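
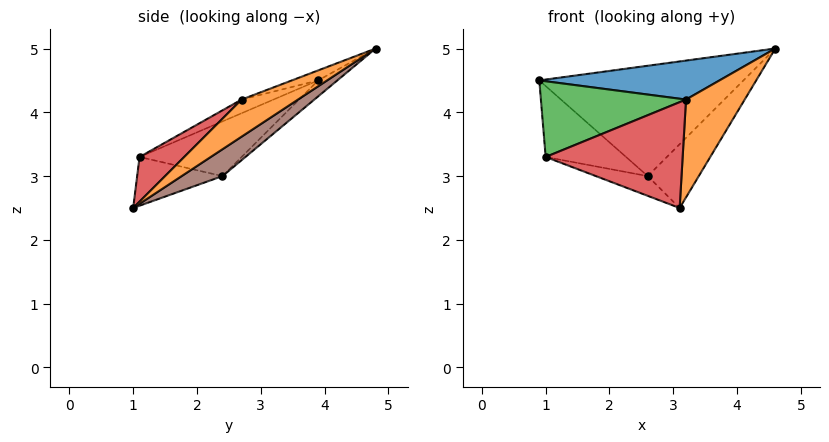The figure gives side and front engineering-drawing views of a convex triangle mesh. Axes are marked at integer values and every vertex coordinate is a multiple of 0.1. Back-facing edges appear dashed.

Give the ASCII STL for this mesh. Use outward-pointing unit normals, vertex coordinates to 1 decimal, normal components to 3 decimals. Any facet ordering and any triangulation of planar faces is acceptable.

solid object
 facet normal -0.048 -0.328 0.944
  outer loop
   vertex 3.2 2.7 4.2
   vertex 4.6 4.8 5.0
   vertex 0.9 3.9 4.5
  endloop
 endfacet
 facet normal 0.573 -0.596 0.562
  outer loop
   vertex 3.2 2.7 4.2
   vertex 3.1 1.0 2.5
   vertex 4.6 4.8 5.0
  endloop
 endfacet
 facet normal -0.087 -0.395 0.915
  outer loop
   vertex 1.0 1.1 3.3
   vertex 3.2 2.7 4.2
   vertex 0.9 3.9 4.5
  endloop
 endfacet
 facet normal 0.227 -0.695 0.682
  outer loop
   vertex 1.0 1.1 3.3
   vertex 3.1 1.0 2.5
   vertex 3.2 2.7 4.2
  endloop
 endfacet
 facet normal -0.063 0.669 -0.740
  outer loop
   vertex 2.6 2.4 3.0
   vertex 0.9 3.9 4.5
   vertex 4.6 4.8 5.0
  endloop
 endfacet
 facet normal 0.337 0.421 -0.842
  outer loop
   vertex 2.6 2.4 3.0
   vertex 4.6 4.8 5.0
   vertex 3.1 1.0 2.5
  endloop
 endfacet
 facet normal -0.434 0.342 -0.834
  outer loop
   vertex 2.6 2.4 3.0
   vertex 1.0 1.1 3.3
   vertex 0.9 3.9 4.5
  endloop
 endfacet
 facet normal -0.340 0.206 -0.918
  outer loop
   vertex 2.6 2.4 3.0
   vertex 3.1 1.0 2.5
   vertex 1.0 1.1 3.3
  endloop
 endfacet
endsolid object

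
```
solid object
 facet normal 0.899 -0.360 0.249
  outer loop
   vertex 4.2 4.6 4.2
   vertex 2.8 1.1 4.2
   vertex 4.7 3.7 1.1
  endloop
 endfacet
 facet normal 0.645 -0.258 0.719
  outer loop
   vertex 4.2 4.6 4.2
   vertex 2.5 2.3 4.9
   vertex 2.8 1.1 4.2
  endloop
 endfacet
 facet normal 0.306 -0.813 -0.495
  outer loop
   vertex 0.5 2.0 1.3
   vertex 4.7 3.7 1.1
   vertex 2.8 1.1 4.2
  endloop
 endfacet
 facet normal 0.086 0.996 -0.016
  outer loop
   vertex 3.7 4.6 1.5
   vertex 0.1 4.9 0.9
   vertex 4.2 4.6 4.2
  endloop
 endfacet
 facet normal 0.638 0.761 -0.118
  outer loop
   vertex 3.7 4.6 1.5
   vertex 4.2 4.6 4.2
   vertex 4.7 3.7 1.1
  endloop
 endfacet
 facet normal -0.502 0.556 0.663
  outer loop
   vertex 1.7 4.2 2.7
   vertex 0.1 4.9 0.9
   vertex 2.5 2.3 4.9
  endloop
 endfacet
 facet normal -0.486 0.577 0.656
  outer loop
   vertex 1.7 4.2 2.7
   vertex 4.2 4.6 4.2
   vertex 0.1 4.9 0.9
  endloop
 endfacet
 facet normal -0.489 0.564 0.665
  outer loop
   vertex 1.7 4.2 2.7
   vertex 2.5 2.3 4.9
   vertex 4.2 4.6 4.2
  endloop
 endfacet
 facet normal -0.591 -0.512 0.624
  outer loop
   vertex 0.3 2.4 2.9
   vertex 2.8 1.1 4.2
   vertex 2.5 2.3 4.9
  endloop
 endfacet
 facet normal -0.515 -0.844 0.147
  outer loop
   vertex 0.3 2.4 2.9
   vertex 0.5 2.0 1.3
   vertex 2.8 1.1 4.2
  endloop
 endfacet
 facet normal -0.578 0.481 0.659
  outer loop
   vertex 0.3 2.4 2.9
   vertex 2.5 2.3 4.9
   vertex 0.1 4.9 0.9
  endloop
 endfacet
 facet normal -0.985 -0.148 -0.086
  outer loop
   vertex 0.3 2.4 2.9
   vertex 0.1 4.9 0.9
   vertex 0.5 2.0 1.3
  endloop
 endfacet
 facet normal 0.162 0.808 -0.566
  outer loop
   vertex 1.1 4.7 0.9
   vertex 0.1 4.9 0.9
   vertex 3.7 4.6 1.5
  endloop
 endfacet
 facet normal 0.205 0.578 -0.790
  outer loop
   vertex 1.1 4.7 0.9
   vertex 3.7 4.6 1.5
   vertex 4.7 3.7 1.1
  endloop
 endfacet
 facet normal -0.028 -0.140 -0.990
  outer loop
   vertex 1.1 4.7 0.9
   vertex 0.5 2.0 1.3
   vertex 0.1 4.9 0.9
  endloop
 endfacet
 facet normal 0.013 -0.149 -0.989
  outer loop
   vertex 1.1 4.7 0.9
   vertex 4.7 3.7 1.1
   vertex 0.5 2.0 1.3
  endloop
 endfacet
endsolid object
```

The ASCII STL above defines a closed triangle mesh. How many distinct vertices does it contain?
10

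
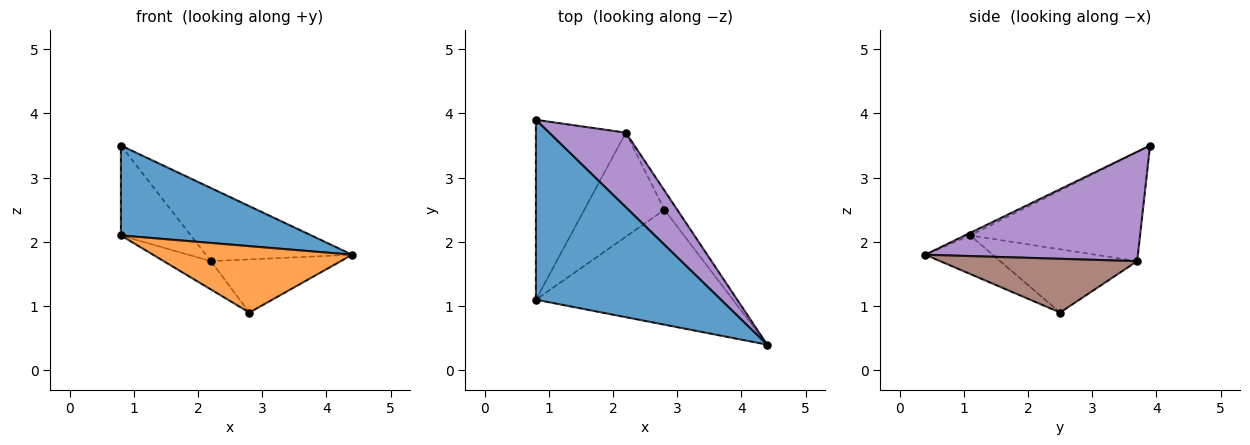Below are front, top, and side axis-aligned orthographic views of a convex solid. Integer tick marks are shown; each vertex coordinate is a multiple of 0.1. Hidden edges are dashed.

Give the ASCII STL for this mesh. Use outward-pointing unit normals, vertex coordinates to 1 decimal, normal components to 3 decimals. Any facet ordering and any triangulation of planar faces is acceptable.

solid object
 facet normal -0.012 -0.447 0.894
  outer loop
   vertex 0.8 3.9 3.5
   vertex 0.8 1.1 2.1
   vertex 4.4 0.4 1.8
  endloop
 endfacet
 facet normal -0.167 -0.493 -0.854
  outer loop
   vertex 2.8 2.5 0.9
   vertex 4.4 0.4 1.8
   vertex 0.8 1.1 2.1
  endloop
 endfacet
 facet normal -0.736 0.303 -0.606
  outer loop
   vertex 2.2 3.7 1.7
   vertex 0.8 1.1 2.1
   vertex 0.8 3.9 3.5
  endloop
 endfacet
 facet normal -0.606 0.208 -0.767
  outer loop
   vertex 2.2 3.7 1.7
   vertex 2.8 2.5 0.9
   vertex 0.8 1.1 2.1
  endloop
 endfacet
 facet normal 0.713 0.491 0.500
  outer loop
   vertex 2.2 3.7 1.7
   vertex 0.8 3.9 3.5
   vertex 4.4 0.4 1.8
  endloop
 endfacet
 facet normal 0.819 0.540 -0.196
  outer loop
   vertex 2.2 3.7 1.7
   vertex 4.4 0.4 1.8
   vertex 2.8 2.5 0.9
  endloop
 endfacet
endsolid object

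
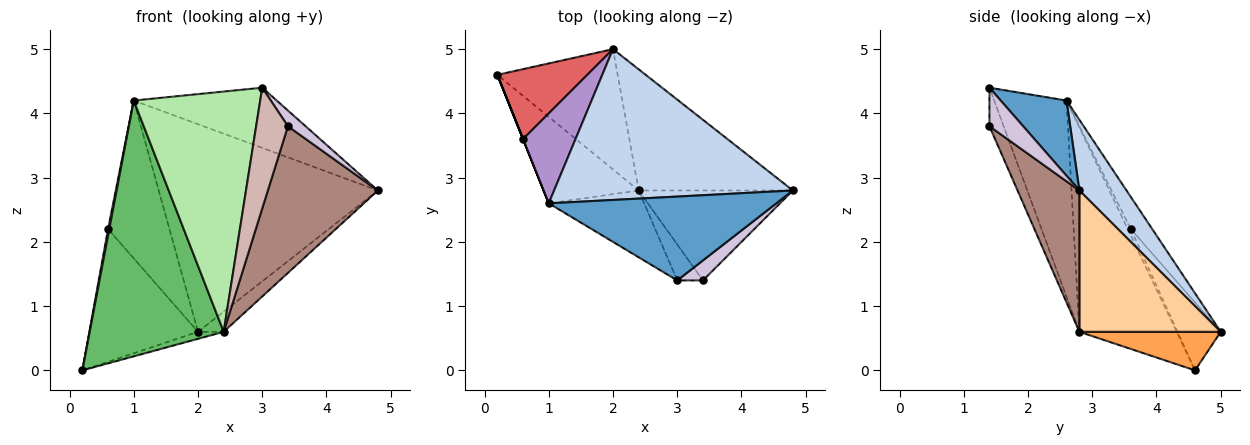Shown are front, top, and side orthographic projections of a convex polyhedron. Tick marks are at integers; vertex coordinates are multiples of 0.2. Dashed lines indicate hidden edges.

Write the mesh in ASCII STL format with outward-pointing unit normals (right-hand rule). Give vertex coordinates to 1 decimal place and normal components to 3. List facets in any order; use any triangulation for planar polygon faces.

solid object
 facet normal 0.259 0.563 0.785
  outer loop
   vertex 1.0 2.6 4.2
   vertex 3.0 1.4 4.4
   vertex 4.8 2.8 2.8
  endloop
 endfacet
 facet normal 0.171 0.797 0.579
  outer loop
   vertex 1.0 2.6 4.2
   vertex 4.8 2.8 2.8
   vertex 2.0 5.0 0.6
  endloop
 endfacet
 facet normal 0.305 0.055 -0.951
  outer loop
   vertex 2.4 2.8 0.6
   vertex 0.2 4.6 0.0
   vertex 2.0 5.0 0.6
  endloop
 endfacet
 facet normal 0.671 0.122 -0.732
  outer loop
   vertex 2.4 2.8 0.6
   vertex 2.0 5.0 0.6
   vertex 4.8 2.8 2.8
  endloop
 endfacet
 facet normal -0.567 -0.781 -0.264
  outer loop
   vertex 2.4 2.8 0.6
   vertex 1.0 2.6 4.2
   vertex 0.2 4.6 0.0
  endloop
 endfacet
 facet normal -0.483 -0.844 -0.235
  outer loop
   vertex 2.4 2.8 0.6
   vertex 3.0 1.4 4.4
   vertex 1.0 2.6 4.2
  endloop
 endfacet
 facet normal -0.332 0.835 0.440
  outer loop
   vertex 0.6 3.6 2.2
   vertex 2.0 5.0 0.6
   vertex 0.2 4.6 0.0
  endloop
 endfacet
 facet normal -0.928 -0.371 0.000
  outer loop
   vertex 0.6 3.6 2.2
   vertex 0.2 4.6 0.0
   vertex 1.0 2.6 4.2
  endloop
 endfacet
 facet normal -0.290 0.832 0.474
  outer loop
   vertex 0.6 3.6 2.2
   vertex 1.0 2.6 4.2
   vertex 2.0 5.0 0.6
  endloop
 endfacet
 facet normal 0.763 -0.400 0.509
  outer loop
   vertex 3.4 1.4 3.8
   vertex 4.8 2.8 2.8
   vertex 3.0 1.4 4.4
  endloop
 endfacet
 facet normal 0.432 -0.769 -0.471
  outer loop
   vertex 3.4 1.4 3.8
   vertex 2.4 2.8 0.6
   vertex 4.8 2.8 2.8
  endloop
 endfacet
 facet normal -0.394 -0.881 -0.262
  outer loop
   vertex 3.4 1.4 3.8
   vertex 3.0 1.4 4.4
   vertex 2.4 2.8 0.6
  endloop
 endfacet
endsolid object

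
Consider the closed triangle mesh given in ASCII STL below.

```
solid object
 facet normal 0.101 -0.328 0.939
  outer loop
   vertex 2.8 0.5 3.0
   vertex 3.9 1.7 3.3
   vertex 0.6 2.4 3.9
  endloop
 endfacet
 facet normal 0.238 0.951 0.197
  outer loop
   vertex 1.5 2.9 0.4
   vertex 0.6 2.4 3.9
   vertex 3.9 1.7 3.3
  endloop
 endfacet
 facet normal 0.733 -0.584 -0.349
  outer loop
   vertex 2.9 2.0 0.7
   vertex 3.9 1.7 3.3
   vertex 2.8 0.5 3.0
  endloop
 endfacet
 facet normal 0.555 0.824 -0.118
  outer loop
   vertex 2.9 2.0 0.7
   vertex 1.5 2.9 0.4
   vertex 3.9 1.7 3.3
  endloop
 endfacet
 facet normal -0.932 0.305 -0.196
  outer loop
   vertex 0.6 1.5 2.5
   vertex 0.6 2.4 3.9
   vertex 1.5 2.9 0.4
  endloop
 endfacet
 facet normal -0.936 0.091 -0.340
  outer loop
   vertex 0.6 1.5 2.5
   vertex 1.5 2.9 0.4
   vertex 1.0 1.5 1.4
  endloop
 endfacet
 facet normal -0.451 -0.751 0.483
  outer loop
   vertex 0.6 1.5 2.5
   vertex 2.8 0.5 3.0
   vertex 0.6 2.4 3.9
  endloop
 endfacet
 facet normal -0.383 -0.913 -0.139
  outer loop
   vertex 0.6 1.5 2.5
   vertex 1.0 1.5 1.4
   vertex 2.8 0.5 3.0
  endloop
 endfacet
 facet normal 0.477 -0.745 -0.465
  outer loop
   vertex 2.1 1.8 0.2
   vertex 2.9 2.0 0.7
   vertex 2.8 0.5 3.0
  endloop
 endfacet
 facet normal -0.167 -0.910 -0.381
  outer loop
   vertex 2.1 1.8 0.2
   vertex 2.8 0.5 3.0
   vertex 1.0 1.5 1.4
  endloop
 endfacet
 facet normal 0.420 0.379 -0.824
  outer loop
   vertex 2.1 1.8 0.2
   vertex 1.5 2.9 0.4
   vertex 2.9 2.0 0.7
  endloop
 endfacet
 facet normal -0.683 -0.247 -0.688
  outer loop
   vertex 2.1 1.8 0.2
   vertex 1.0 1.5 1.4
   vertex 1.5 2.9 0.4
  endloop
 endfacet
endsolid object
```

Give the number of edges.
18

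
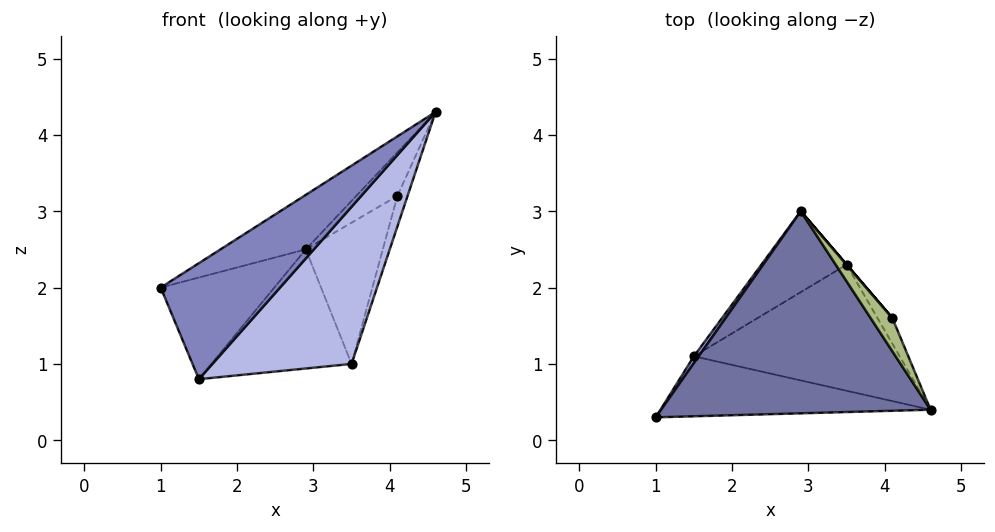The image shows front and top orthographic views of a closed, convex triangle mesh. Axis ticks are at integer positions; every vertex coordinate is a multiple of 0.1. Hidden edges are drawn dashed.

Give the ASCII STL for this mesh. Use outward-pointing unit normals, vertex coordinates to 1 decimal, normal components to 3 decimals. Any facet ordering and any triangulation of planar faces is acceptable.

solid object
 facet normal -0.529 0.221 0.819
  outer loop
   vertex 2.9 3.0 2.5
   vertex 1.0 0.3 2.0
   vertex 4.6 0.4 4.3
  endloop
 endfacet
 facet normal 0.303 -0.846 -0.438
  outer loop
   vertex 1.5 1.1 0.8
   vertex 4.6 0.4 4.3
   vertex 1.0 0.3 2.0
  endloop
 endfacet
 facet normal -0.821 0.570 0.038
  outer loop
   vertex 1.5 1.1 0.8
   vertex 1.0 0.3 2.0
   vertex 2.9 3.0 2.5
  endloop
 endfacet
 facet normal 0.469 -0.689 -0.553
  outer loop
   vertex 3.5 2.3 1.0
   vertex 4.6 0.4 4.3
   vertex 1.5 1.1 0.8
  endloop
 endfacet
 facet normal -0.403 0.757 -0.514
  outer loop
   vertex 3.5 2.3 1.0
   vertex 1.5 1.1 0.8
   vertex 2.9 3.0 2.5
  endloop
 endfacet
 facet normal 0.498 0.690 0.526
  outer loop
   vertex 4.1 1.6 3.2
   vertex 2.9 3.0 2.5
   vertex 4.6 0.4 4.3
  endloop
 endfacet
 facet normal 0.956 0.225 -0.189
  outer loop
   vertex 4.1 1.6 3.2
   vertex 4.6 0.4 4.3
   vertex 3.5 2.3 1.0
  endloop
 endfacet
 facet normal 0.759 0.651 0.000
  outer loop
   vertex 4.1 1.6 3.2
   vertex 3.5 2.3 1.0
   vertex 2.9 3.0 2.5
  endloop
 endfacet
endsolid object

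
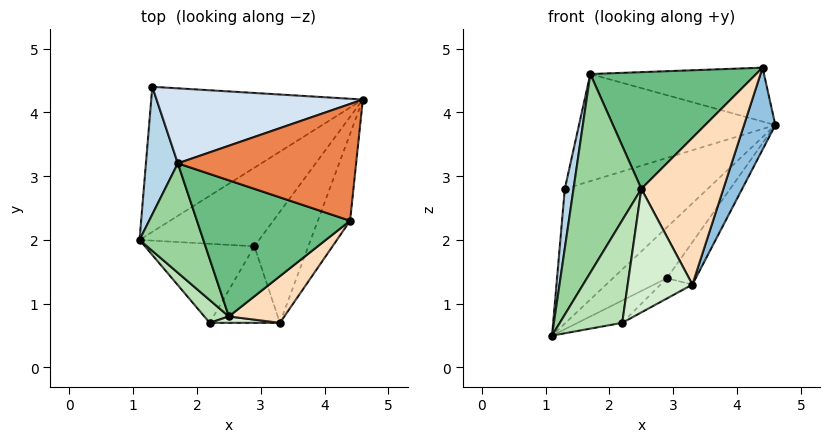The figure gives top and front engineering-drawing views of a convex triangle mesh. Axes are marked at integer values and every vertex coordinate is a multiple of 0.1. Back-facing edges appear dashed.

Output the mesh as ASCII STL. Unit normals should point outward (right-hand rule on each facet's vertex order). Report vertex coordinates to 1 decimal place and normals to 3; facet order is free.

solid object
 facet normal 0.255 0.658 -0.709
  outer loop
   vertex 1.3 4.4 2.8
   vertex 4.6 4.2 3.8
   vertex 1.1 2.0 0.5
  endloop
 endfacet
 facet normal 0.956 -0.202 -0.214
  outer loop
   vertex 3.3 0.7 1.3
   vertex 4.6 4.2 3.8
   vertex 4.4 2.3 4.7
  endloop
 endfacet
 facet normal -0.983 -0.078 0.167
  outer loop
   vertex 1.7 3.2 4.6
   vertex 1.3 4.4 2.8
   vertex 1.1 2.0 0.5
  endloop
 endfacet
 facet normal -0.123 0.813 0.569
  outer loop
   vertex 1.7 3.2 4.6
   vertex 4.6 4.2 3.8
   vertex 1.3 4.4 2.8
  endloop
 endfacet
 facet normal 0.105 0.417 0.903
  outer loop
   vertex 1.7 3.2 4.6
   vertex 4.4 2.3 4.7
   vertex 4.6 4.2 3.8
  endloop
 endfacet
 facet normal 0.410 0.496 -0.766
  outer loop
   vertex 2.9 1.9 1.4
   vertex 1.1 2.0 0.5
   vertex 4.6 4.2 3.8
  endloop
 endfacet
 facet normal 0.642 0.274 -0.717
  outer loop
   vertex 2.9 1.9 1.4
   vertex 4.6 4.2 3.8
   vertex 3.3 0.7 1.3
  endloop
 endfacet
 facet normal 0.410 -0.869 0.276
  outer loop
   vertex 2.5 0.8 2.8
   vertex 3.3 0.7 1.3
   vertex 4.4 2.3 4.7
  endloop
 endfacet
 facet normal -0.238 -0.632 0.737
  outer loop
   vertex 2.5 0.8 2.8
   vertex 4.4 2.3 4.7
   vertex 1.7 3.2 4.6
  endloop
 endfacet
 facet normal -0.839 -0.476 0.262
  outer loop
   vertex 2.5 0.8 2.8
   vertex 1.7 3.2 4.6
   vertex 1.1 2.0 0.5
  endloop
 endfacet
 facet normal -0.766 -0.627 0.139
  outer loop
   vertex 2.2 0.7 0.7
   vertex 2.5 0.8 2.8
   vertex 1.1 2.0 0.5
  endloop
 endfacet
 facet normal -0.028 -0.998 0.052
  outer loop
   vertex 2.2 0.7 0.7
   vertex 3.3 0.7 1.3
   vertex 2.5 0.8 2.8
  endloop
 endfacet
 facet normal 0.445 0.244 -0.862
  outer loop
   vertex 2.2 0.7 0.7
   vertex 1.1 2.0 0.5
   vertex 2.9 1.9 1.4
  endloop
 endfacet
 facet normal 0.466 0.227 -0.855
  outer loop
   vertex 2.2 0.7 0.7
   vertex 2.9 1.9 1.4
   vertex 3.3 0.7 1.3
  endloop
 endfacet
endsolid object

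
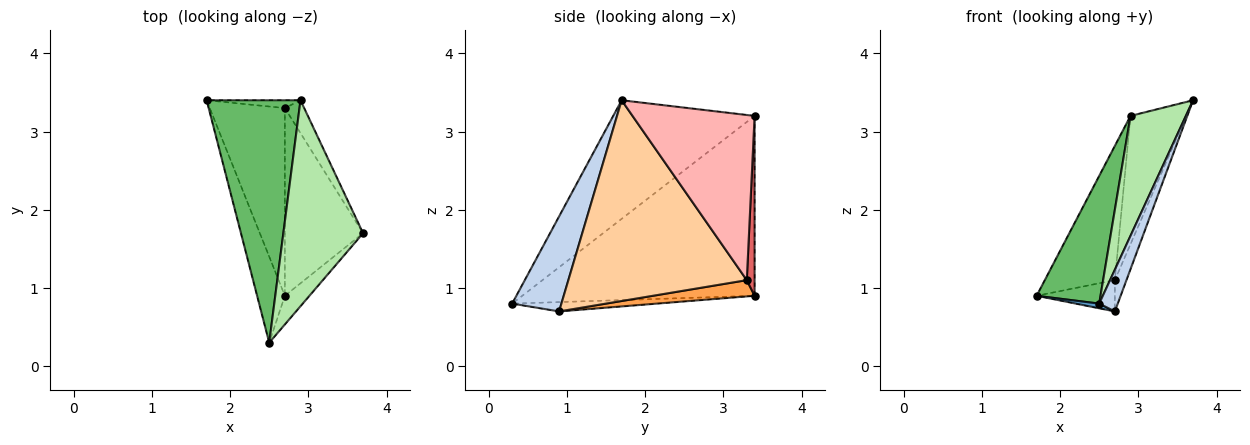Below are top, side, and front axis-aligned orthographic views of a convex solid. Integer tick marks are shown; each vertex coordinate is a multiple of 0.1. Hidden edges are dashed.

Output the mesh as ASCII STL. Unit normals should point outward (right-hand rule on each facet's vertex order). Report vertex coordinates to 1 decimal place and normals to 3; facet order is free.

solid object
 facet normal -0.318 -0.052 -0.947
  outer loop
   vertex 2.7 0.9 0.7
   vertex 2.5 0.3 0.8
   vertex 1.7 3.4 0.9
  endloop
 endfacet
 facet normal 0.910 -0.342 -0.235
  outer loop
   vertex 2.7 0.9 0.7
   vertex 3.7 1.7 3.4
   vertex 2.5 0.3 0.8
  endloop
 endfacet
 facet normal 0.209 0.161 -0.965
  outer loop
   vertex 2.7 3.3 1.1
   vertex 2.7 0.9 0.7
   vertex 1.7 3.4 0.9
  endloop
 endfacet
 facet normal 0.930 0.060 -0.362
  outer loop
   vertex 2.7 3.3 1.1
   vertex 3.7 1.7 3.4
   vertex 2.7 0.9 0.7
  endloop
 endfacet
 facet normal -0.861 -0.237 0.449
  outer loop
   vertex 2.9 3.4 3.2
   vertex 1.7 3.4 0.9
   vertex 2.5 0.3 0.8
  endloop
 endfacet
 facet normal -0.789 -0.309 0.531
  outer loop
   vertex 2.9 3.4 3.2
   vertex 2.5 0.3 0.8
   vertex 3.7 1.7 3.4
  endloop
 endfacet
 facet normal 0.111 0.992 -0.058
  outer loop
   vertex 2.9 3.4 3.2
   vertex 2.7 3.3 1.1
   vertex 1.7 3.4 0.9
  endloop
 endfacet
 facet normal 0.904 0.413 -0.106
  outer loop
   vertex 2.9 3.4 3.2
   vertex 3.7 1.7 3.4
   vertex 2.7 3.3 1.1
  endloop
 endfacet
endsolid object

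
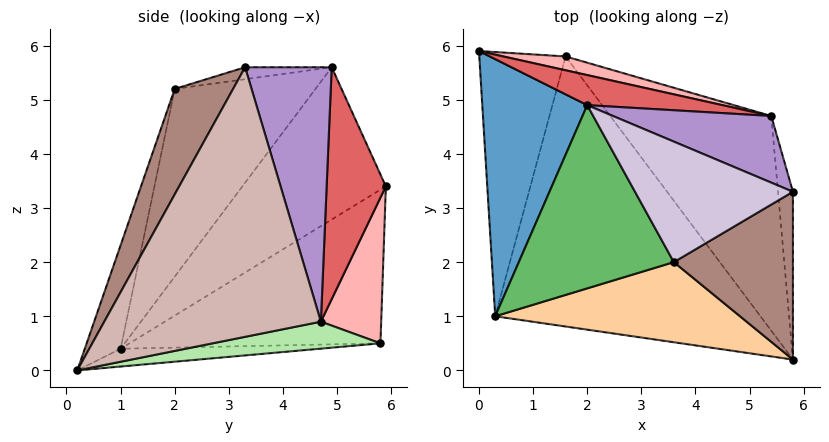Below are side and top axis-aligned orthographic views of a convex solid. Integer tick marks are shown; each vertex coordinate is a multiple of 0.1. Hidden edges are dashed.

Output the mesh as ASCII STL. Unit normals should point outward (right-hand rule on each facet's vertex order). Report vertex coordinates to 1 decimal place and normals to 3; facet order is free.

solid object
 facet normal -0.765 -0.370 0.527
  outer loop
   vertex 0.3 1.0 0.4
   vertex 2.0 4.9 5.6
   vertex 0.0 5.9 3.4
  endloop
 endfacet
 facet normal -0.847 0.239 -0.475
  outer loop
   vertex 1.6 5.8 0.5
   vertex 0.3 1.0 0.4
   vertex 0.0 5.9 3.4
  endloop
 endfacet
 facet normal -0.067 0.039 -0.997
  outer loop
   vertex 1.6 5.8 0.5
   vertex 5.8 0.2 0.0
   vertex 0.3 1.0 0.4
  endloop
 endfacet
 facet normal -0.118 -0.953 0.280
  outer loop
   vertex 3.6 2.0 5.2
   vertex 0.3 1.0 0.4
   vertex 5.8 0.2 0.0
  endloop
 endfacet
 facet normal -0.686 -0.457 0.567
  outer loop
   vertex 3.6 2.0 5.2
   vertex 2.0 4.9 5.6
   vertex 0.3 1.0 0.4
  endloop
 endfacet
 facet normal 0.162 0.207 -0.965
  outer loop
   vertex 5.4 4.7 0.9
   vertex 5.8 0.2 0.0
   vertex 1.6 5.8 0.5
  endloop
 endfacet
 facet normal 0.287 0.943 0.168
  outer loop
   vertex 5.4 4.7 0.9
   vertex 0.0 5.9 3.4
   vertex 2.0 4.9 5.6
  endloop
 endfacet
 facet normal 0.265 0.957 0.113
  outer loop
   vertex 5.4 4.7 0.9
   vertex 1.6 5.8 0.5
   vertex 0.0 5.9 3.4
  endloop
 endfacet
 facet normal 0.377 0.896 0.235
  outer loop
   vertex 5.8 3.3 5.6
   vertex 5.4 4.7 0.9
   vertex 2.0 4.9 5.6
  endloop
 endfacet
 facet normal -0.074 -0.176 0.982
  outer loop
   vertex 5.8 3.3 5.6
   vertex 2.0 4.9 5.6
   vertex 3.6 2.0 5.2
  endloop
 endfacet
 facet normal 0.394 -0.804 0.445
  outer loop
   vertex 5.8 3.3 5.6
   vertex 3.6 2.0 5.2
   vertex 5.8 0.2 0.0
  endloop
 endfacet
 facet normal 0.994 0.099 -0.055
  outer loop
   vertex 5.8 3.3 5.6
   vertex 5.8 0.2 0.0
   vertex 5.4 4.7 0.9
  endloop
 endfacet
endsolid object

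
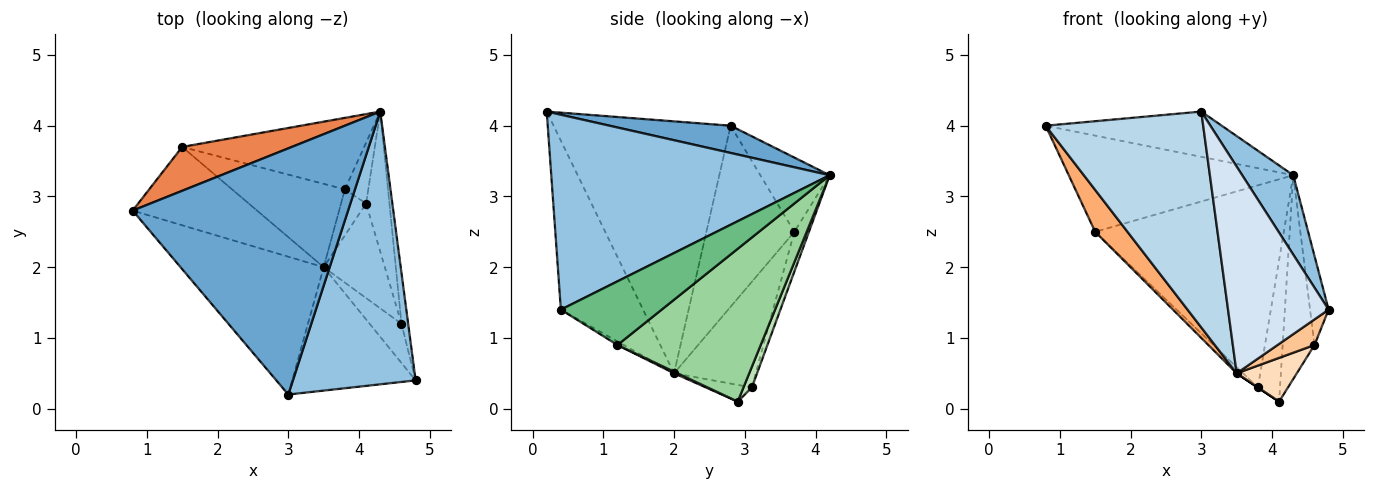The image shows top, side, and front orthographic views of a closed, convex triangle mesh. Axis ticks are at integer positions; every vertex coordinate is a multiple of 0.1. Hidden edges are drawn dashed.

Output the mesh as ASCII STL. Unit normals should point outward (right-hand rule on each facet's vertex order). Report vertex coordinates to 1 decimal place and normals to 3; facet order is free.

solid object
 facet normal 0.123 0.179 0.976
  outer loop
   vertex 3.0 0.2 4.2
   vertex 4.3 4.2 3.3
   vertex 0.8 2.8 4.0
  endloop
 endfacet
 facet normal 0.836 -0.153 0.527
  outer loop
   vertex 3.0 0.2 4.2
   vertex 4.8 0.4 1.4
   vertex 4.3 4.2 3.3
  endloop
 endfacet
 facet normal -0.688 -0.612 -0.391
  outer loop
   vertex 3.5 2.0 0.5
   vertex 3.0 0.2 4.2
   vertex 0.8 2.8 4.0
  endloop
 endfacet
 facet normal -0.575 -0.703 -0.420
  outer loop
   vertex 3.5 2.0 0.5
   vertex 4.8 0.4 1.4
   vertex 3.0 0.2 4.2
  endloop
 endfacet
 facet normal -0.271 0.876 0.399
  outer loop
   vertex 1.5 3.7 2.5
   vertex 0.8 2.8 4.0
   vertex 4.3 4.2 3.3
  endloop
 endfacet
 facet normal -0.789 -0.290 -0.542
  outer loop
   vertex 1.5 3.7 2.5
   vertex 3.5 2.0 0.5
   vertex 0.8 2.8 4.0
  endloop
 endfacet
 facet normal -0.093 -0.544 -0.834
  outer loop
   vertex 4.6 1.2 0.9
   vertex 4.8 0.4 1.4
   vertex 3.5 2.0 0.5
  endloop
 endfacet
 facet normal 0.025 -0.420 -0.907
  outer loop
   vertex 4.6 1.2 0.9
   vertex 3.5 2.0 0.5
   vertex 4.1 2.9 0.1
  endloop
 endfacet
 facet normal 0.978 0.180 -0.103
  outer loop
   vertex 4.6 1.2 0.9
   vertex 4.3 4.2 3.3
   vertex 4.8 0.4 1.4
  endloop
 endfacet
 facet normal 0.966 0.215 -0.148
  outer loop
   vertex 4.6 1.2 0.9
   vertex 4.1 2.9 0.1
   vertex 4.3 4.2 3.3
  endloop
 endfacet
 facet normal 0.330 0.867 -0.373
  outer loop
   vertex 3.8 3.1 0.3
   vertex 4.3 4.2 3.3
   vertex 4.1 2.9 0.1
  endloop
 endfacet
 facet normal -0.073 0.940 -0.333
  outer loop
   vertex 3.8 3.1 0.3
   vertex 1.5 3.7 2.5
   vertex 4.3 4.2 3.3
  endloop
 endfacet
 facet normal -0.555 0.000 -0.832
  outer loop
   vertex 3.8 3.1 0.3
   vertex 4.1 2.9 0.1
   vertex 3.5 2.0 0.5
  endloop
 endfacet
 facet normal -0.683 0.054 -0.729
  outer loop
   vertex 3.8 3.1 0.3
   vertex 3.5 2.0 0.5
   vertex 1.5 3.7 2.5
  endloop
 endfacet
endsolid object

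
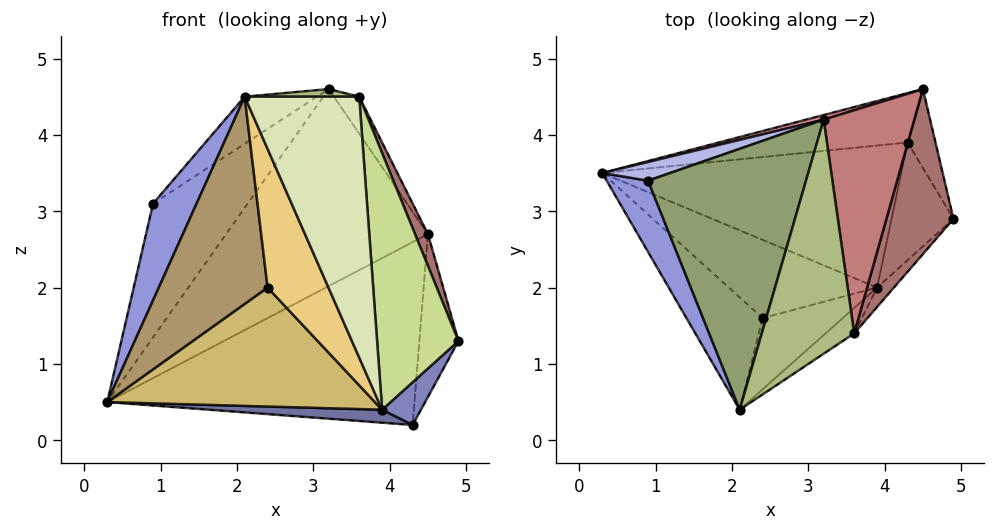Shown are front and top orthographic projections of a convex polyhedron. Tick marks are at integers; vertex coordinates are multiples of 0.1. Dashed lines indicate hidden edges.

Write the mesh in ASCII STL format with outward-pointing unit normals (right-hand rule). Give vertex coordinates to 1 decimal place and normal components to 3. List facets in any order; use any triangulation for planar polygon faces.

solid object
 facet normal -0.065 -0.091 -0.994
  outer loop
   vertex 4.3 3.9 0.2
   vertex 3.9 2.0 0.4
   vertex 0.3 3.5 0.5
  endloop
 endfacet
 facet normal 0.756 -0.224 -0.616
  outer loop
   vertex 4.3 3.9 0.2
   vertex 4.9 2.9 1.3
   vertex 3.9 2.0 0.4
  endloop
 endfacet
 facet normal -0.938 -0.279 0.206
  outer loop
   vertex 0.9 3.4 3.1
   vertex 0.3 3.5 0.5
   vertex 2.1 0.4 4.5
  endloop
 endfacet
 facet normal -0.399 0.908 0.127
  outer loop
   vertex 0.9 3.4 3.1
   vertex 3.2 4.2 4.6
   vertex 0.3 3.5 0.5
  endloop
 endfacet
 facet normal -0.575 0.145 0.805
  outer loop
   vertex 0.9 3.4 3.1
   vertex 2.1 0.4 4.5
   vertex 3.2 4.2 4.6
  endloop
 endfacet
 facet normal 0.022 -0.033 0.999
  outer loop
   vertex 3.6 1.4 4.5
   vertex 3.2 4.2 4.6
   vertex 2.1 0.4 4.5
  endloop
 endfacet
 facet normal 0.694 -0.717 -0.054
  outer loop
   vertex 3.6 1.4 4.5
   vertex 3.9 2.0 0.4
   vertex 4.9 2.9 1.3
  endloop
 endfacet
 facet normal 0.553 -0.829 -0.081
  outer loop
   vertex 3.6 1.4 4.5
   vertex 2.1 0.4 4.5
   vertex 3.9 2.0 0.4
  endloop
 endfacet
 facet normal -0.414 -0.800 -0.434
  outer loop
   vertex 2.4 1.6 2.0
   vertex 2.1 0.4 4.5
   vertex 0.3 3.5 0.5
  endloop
 endfacet
 facet normal -0.342 -0.785 -0.516
  outer loop
   vertex 2.4 1.6 2.0
   vertex 0.3 3.5 0.5
   vertex 3.9 2.0 0.4
  endloop
 endfacet
 facet normal -0.243 -0.863 -0.443
  outer loop
   vertex 2.4 1.6 2.0
   vertex 3.9 2.0 0.4
   vertex 2.1 0.4 4.5
  endloop
 endfacet
 facet normal 0.917 0.359 -0.174
  outer loop
   vertex 4.5 4.6 2.7
   vertex 4.9 2.9 1.3
   vertex 4.3 3.9 0.2
  endloop
 endfacet
 facet normal 0.935 -0.067 0.348
  outer loop
   vertex 4.5 4.6 2.7
   vertex 3.6 1.4 4.5
   vertex 4.9 2.9 1.3
  endloop
 endfacet
 facet normal 0.812 0.095 0.576
  outer loop
   vertex 4.5 4.6 2.7
   vertex 3.2 4.2 4.6
   vertex 3.6 1.4 4.5
  endloop
 endfacet
 facet normal -0.264 0.964 0.022
  outer loop
   vertex 4.5 4.6 2.7
   vertex 0.3 3.5 0.5
   vertex 3.2 4.2 4.6
  endloop
 endfacet
 facet normal -0.115 0.959 -0.259
  outer loop
   vertex 4.5 4.6 2.7
   vertex 4.3 3.9 0.2
   vertex 0.3 3.5 0.5
  endloop
 endfacet
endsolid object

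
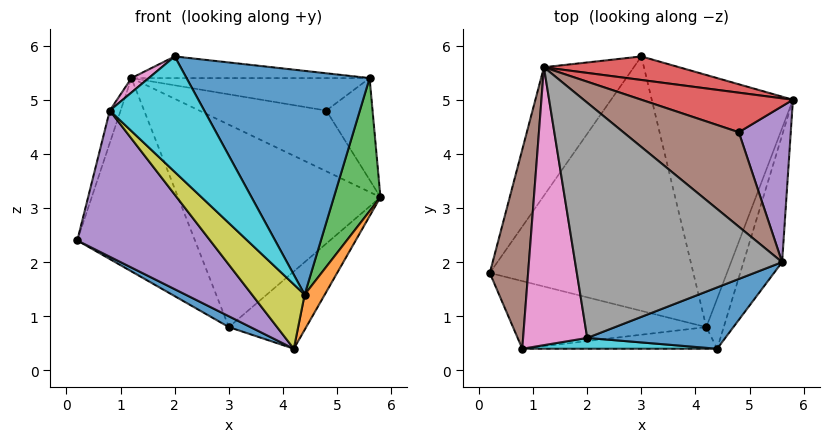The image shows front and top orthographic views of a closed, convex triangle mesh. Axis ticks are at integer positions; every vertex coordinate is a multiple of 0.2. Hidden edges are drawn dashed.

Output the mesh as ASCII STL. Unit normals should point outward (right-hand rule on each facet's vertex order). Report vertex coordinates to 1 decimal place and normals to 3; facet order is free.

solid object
 facet normal -0.454 -0.038 -0.890
  outer loop
   vertex 3.0 5.8 0.8
   vertex 4.2 0.8 0.4
   vertex 0.2 1.8 2.4
  endloop
 endfacet
 facet normal 0.670 0.218 -0.709
  outer loop
   vertex 3.0 5.8 0.8
   vertex 5.8 5.0 3.2
   vertex 4.2 0.8 0.4
  endloop
 endfacet
 facet normal -0.833 0.461 -0.306
  outer loop
   vertex 3.0 5.8 0.8
   vertex 0.2 1.8 2.4
   vertex 1.2 5.6 5.4
  endloop
 endfacet
 facet normal 0.182 0.977 0.114
  outer loop
   vertex 3.0 5.8 0.8
   vertex 1.2 5.6 5.4
   vertex 5.8 5.0 3.2
  endloop
 endfacet
 facet normal -0.400 -0.832 -0.385
  outer loop
   vertex 0.8 0.4 4.8
   vertex 0.2 1.8 2.4
   vertex 4.2 0.8 0.4
  endloop
 endfacet
 facet normal -0.963 0.043 0.266
  outer loop
   vertex 0.8 0.4 4.8
   vertex 1.2 5.6 5.4
   vertex 0.2 1.8 2.4
  endloop
 endfacet
 facet normal -0.636 -0.040 0.771
  outer loop
   vertex 0.8 0.4 4.8
   vertex 2.0 0.6 5.8
   vertex 1.2 5.6 5.4
  endloop
 endfacet
 facet normal 0.075 0.091 0.993
  outer loop
   vertex 5.6 2.0 5.4
   vertex 1.2 5.6 5.4
   vertex 2.0 0.6 5.8
  endloop
 endfacet
 facet normal -0.288 -0.908 -0.305
  outer loop
   vertex 4.4 0.4 1.4
   vertex 0.8 0.4 4.8
   vertex 4.2 0.8 0.4
  endloop
 endfacet
 facet normal 0.088 -0.992 0.093
  outer loop
   vertex 4.4 0.4 1.4
   vertex 2.0 0.6 5.8
   vertex 0.8 0.4 4.8
  endloop
 endfacet
 facet normal 0.375 -0.894 0.245
  outer loop
   vertex 4.4 0.4 1.4
   vertex 5.6 2.0 5.4
   vertex 2.0 0.6 5.8
  endloop
 endfacet
 facet normal 0.947 -0.185 -0.263
  outer loop
   vertex 4.4 0.4 1.4
   vertex 4.2 0.8 0.4
   vertex 5.8 5.0 3.2
  endloop
 endfacet
 facet normal 0.956 -0.212 -0.202
  outer loop
   vertex 4.4 0.4 1.4
   vertex 5.8 5.0 3.2
   vertex 5.6 2.0 5.4
  endloop
 endfacet
 facet normal 0.347 0.786 0.512
  outer loop
   vertex 4.8 4.4 4.8
   vertex 5.8 5.0 3.2
   vertex 1.2 5.6 5.4
  endloop
 endfacet
 facet normal 0.711 0.384 0.589
  outer loop
   vertex 4.8 4.4 4.8
   vertex 5.6 2.0 5.4
   vertex 5.8 5.0 3.2
  endloop
 endfacet
 facet normal 0.257 0.314 0.914
  outer loop
   vertex 4.8 4.4 4.8
   vertex 1.2 5.6 5.4
   vertex 5.6 2.0 5.4
  endloop
 endfacet
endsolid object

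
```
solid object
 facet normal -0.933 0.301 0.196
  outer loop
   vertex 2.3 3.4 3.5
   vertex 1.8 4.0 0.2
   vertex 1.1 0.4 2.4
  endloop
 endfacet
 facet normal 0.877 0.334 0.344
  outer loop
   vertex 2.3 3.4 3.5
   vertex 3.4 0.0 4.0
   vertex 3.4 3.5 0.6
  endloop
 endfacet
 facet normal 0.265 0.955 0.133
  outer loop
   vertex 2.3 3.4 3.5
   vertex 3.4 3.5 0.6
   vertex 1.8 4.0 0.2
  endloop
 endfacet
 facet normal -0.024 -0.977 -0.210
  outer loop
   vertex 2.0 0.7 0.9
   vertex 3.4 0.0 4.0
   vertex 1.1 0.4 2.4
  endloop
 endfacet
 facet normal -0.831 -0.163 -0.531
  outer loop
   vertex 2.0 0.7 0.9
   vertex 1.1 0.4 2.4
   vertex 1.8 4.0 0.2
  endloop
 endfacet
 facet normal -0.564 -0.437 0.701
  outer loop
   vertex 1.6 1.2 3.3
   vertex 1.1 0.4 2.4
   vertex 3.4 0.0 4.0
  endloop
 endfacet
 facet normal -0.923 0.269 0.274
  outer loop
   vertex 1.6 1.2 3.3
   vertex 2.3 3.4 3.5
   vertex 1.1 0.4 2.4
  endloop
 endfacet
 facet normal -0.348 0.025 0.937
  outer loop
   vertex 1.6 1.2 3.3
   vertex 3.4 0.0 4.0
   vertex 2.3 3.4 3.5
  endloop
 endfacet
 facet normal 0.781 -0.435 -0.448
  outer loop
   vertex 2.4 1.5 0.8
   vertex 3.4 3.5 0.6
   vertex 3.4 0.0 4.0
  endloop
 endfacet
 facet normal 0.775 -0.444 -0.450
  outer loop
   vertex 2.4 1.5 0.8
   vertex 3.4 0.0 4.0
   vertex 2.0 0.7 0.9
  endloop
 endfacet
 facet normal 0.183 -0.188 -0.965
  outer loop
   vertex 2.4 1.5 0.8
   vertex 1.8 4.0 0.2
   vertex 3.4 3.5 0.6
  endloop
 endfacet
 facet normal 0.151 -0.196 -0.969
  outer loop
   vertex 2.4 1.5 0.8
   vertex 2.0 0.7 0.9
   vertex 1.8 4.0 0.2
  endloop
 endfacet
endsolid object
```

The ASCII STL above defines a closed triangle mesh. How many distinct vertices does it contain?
8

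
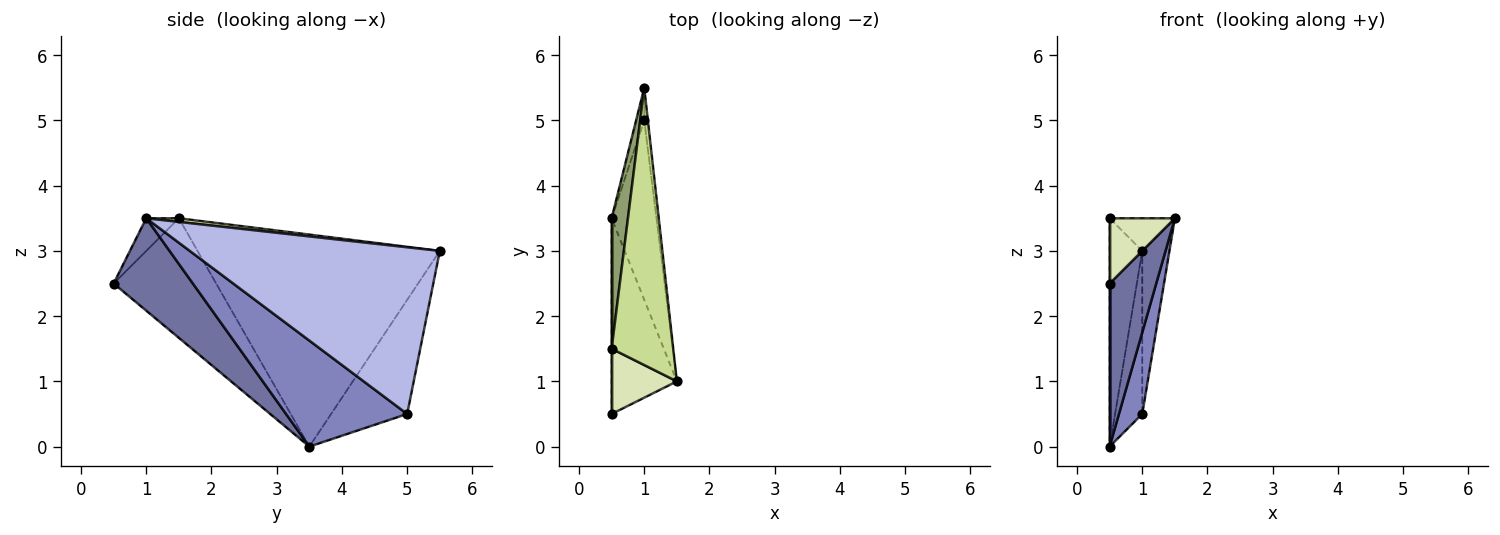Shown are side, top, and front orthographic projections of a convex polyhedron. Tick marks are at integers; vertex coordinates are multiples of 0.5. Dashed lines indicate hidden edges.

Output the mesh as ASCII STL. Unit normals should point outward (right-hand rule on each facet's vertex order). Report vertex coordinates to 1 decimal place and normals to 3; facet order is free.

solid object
 facet normal 0.736 -0.433 -0.520
  outer loop
   vertex 0.5 0.5 2.5
   vertex 0.5 3.5 0.0
   vertex 1.5 1.0 3.5
  endloop
 endfacet
 facet normal 0.907 -0.174 -0.384
  outer loop
   vertex 1.0 5.0 0.5
   vertex 1.5 1.0 3.5
   vertex 0.5 3.5 0.0
  endloop
 endfacet
 facet normal -0.940 0.336 -0.067
  outer loop
   vertex 1.0 5.0 0.5
   vertex 0.5 3.5 0.0
   vertex 1.0 5.5 3.0
  endloop
 endfacet
 facet normal 0.994 0.108 -0.022
  outer loop
   vertex 1.0 5.0 0.5
   vertex 1.0 5.5 3.0
   vertex 1.5 1.0 3.5
  endloop
 endfacet
 facet normal -0.988 0.133 0.076
  outer loop
   vertex 0.5 1.5 3.5
   vertex 1.0 5.5 3.0
   vertex 0.5 3.5 0.0
  endloop
 endfacet
 facet normal -1.000 0.000 0.000
  outer loop
   vertex 0.5 1.5 3.5
   vertex 0.5 3.5 0.0
   vertex 0.5 0.5 2.5
  endloop
 endfacet
 facet normal 0.058 0.117 0.991
  outer loop
   vertex 0.5 1.5 3.5
   vertex 1.5 1.0 3.5
   vertex 1.0 5.5 3.0
  endloop
 endfacet
 facet normal -0.333 -0.667 0.667
  outer loop
   vertex 0.5 1.5 3.5
   vertex 0.5 0.5 2.5
   vertex 1.5 1.0 3.5
  endloop
 endfacet
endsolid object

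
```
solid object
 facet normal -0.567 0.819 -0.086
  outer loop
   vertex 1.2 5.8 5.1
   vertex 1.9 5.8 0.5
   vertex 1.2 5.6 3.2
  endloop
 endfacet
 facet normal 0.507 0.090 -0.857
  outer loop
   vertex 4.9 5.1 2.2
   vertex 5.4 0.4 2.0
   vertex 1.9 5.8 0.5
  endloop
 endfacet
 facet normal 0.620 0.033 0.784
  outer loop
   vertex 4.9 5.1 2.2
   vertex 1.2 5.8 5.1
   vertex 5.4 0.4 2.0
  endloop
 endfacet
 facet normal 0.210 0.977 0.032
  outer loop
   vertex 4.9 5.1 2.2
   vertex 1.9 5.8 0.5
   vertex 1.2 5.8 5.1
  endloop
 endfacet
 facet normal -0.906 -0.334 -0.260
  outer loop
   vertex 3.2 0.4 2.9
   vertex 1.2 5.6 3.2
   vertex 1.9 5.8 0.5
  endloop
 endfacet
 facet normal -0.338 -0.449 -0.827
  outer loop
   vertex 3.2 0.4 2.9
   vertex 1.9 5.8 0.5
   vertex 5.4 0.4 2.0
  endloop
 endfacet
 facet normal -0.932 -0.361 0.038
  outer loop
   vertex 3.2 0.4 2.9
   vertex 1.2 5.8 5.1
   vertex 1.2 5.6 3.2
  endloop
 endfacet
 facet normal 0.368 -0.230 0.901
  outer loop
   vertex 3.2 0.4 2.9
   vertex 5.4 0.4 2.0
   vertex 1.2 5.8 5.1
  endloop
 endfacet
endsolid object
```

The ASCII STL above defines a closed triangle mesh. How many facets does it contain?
8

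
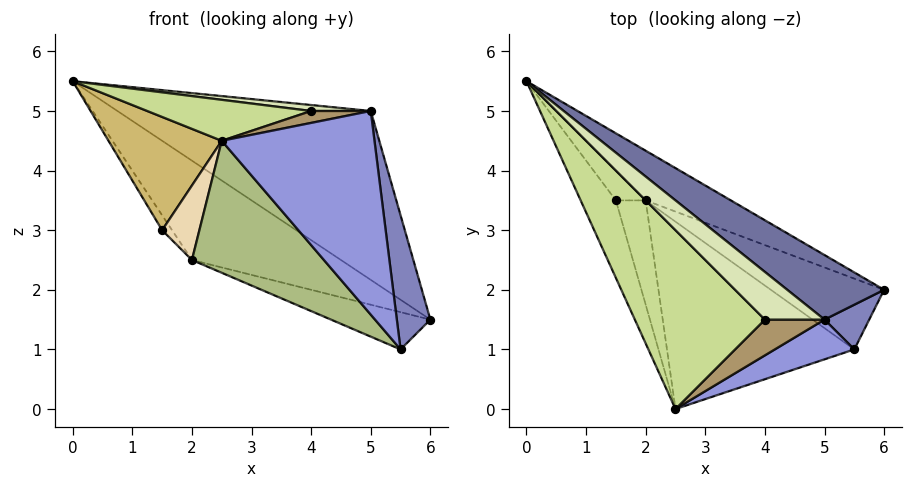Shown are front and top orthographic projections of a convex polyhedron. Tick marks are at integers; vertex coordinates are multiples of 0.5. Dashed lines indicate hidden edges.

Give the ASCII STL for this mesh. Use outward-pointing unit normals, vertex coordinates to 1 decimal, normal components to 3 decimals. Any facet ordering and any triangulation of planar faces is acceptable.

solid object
 facet normal 0.616 0.735 0.281
  outer loop
   vertex 5.0 1.5 5.0
   vertex 6.0 2.0 1.5
   vertex 0.0 5.5 5.5
  endloop
 endfacet
 facet normal 0.845 -0.507 0.169
  outer loop
   vertex 5.0 1.5 5.0
   vertex 5.5 1.0 1.0
   vertex 6.0 2.0 1.5
  endloop
 endfacet
 facet normal 0.482 -0.860 0.168
  outer loop
   vertex 5.0 1.5 5.0
   vertex 2.5 0.0 4.5
   vertex 5.5 1.0 1.0
  endloop
 endfacet
 facet normal 0.218 0.873 -0.436
  outer loop
   vertex 2.0 3.5 2.5
   vertex 0.0 5.5 5.5
   vertex 6.0 2.0 1.5
  endloop
 endfacet
 facet normal -0.047 0.465 -0.884
  outer loop
   vertex 2.0 3.5 2.5
   vertex 6.0 2.0 1.5
   vertex 5.5 1.0 1.0
  endloop
 endfacet
 facet normal -0.606 -0.458 -0.650
  outer loop
   vertex 2.0 3.5 2.5
   vertex 5.5 1.0 1.0
   vertex 2.5 0.0 4.5
  endloop
 endfacet
 facet normal -0.101 -0.222 0.970
  outer loop
   vertex 4.0 1.5 5.0
   vertex 0.0 5.5 5.5
   vertex 2.5 0.0 4.5
  endloop
 endfacet
 facet normal 0.000 -0.124 0.992
  outer loop
   vertex 4.0 1.5 5.0
   vertex 5.0 1.5 5.0
   vertex 0.0 5.5 5.5
  endloop
 endfacet
 facet normal 0.000 -0.316 0.949
  outer loop
   vertex 4.0 1.5 5.0
   vertex 2.5 0.0 4.5
   vertex 5.0 1.5 5.0
  endloop
 endfacet
 facet normal -0.898 -0.363 -0.248
  outer loop
   vertex 1.5 3.5 3.0
   vertex 2.5 0.0 4.5
   vertex 0.0 5.5 5.5
  endloop
 endfacet
 facet normal -0.667 0.333 -0.667
  outer loop
   vertex 1.5 3.5 3.0
   vertex 0.0 5.5 5.5
   vertex 2.0 3.5 2.5
  endloop
 endfacet
 facet normal -0.631 -0.451 -0.631
  outer loop
   vertex 1.5 3.5 3.0
   vertex 2.0 3.5 2.5
   vertex 2.5 0.0 4.5
  endloop
 endfacet
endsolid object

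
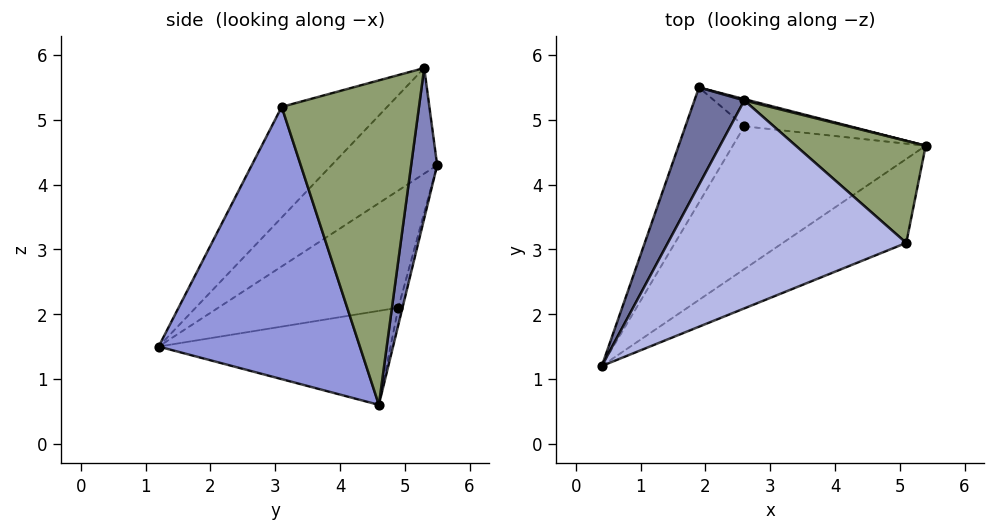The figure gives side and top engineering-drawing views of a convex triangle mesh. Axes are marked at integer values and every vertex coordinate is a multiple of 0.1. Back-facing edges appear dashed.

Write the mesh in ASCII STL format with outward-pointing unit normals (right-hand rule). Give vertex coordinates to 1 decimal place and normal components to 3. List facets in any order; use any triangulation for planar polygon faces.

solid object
 facet normal -0.904 0.037 0.427
  outer loop
   vertex 2.6 5.3 5.8
   vertex 1.9 5.5 4.3
   vertex 0.4 1.2 1.5
  endloop
 endfacet
 facet normal 0.258 0.966 0.009
  outer loop
   vertex 2.6 5.3 5.8
   vertex 5.4 4.6 0.6
   vertex 1.9 5.5 4.3
  endloop
 endfacet
 facet normal 0.517 -0.823 -0.235
  outer loop
   vertex 5.1 3.1 5.2
   vertex 0.4 1.2 1.5
   vertex 5.4 4.6 0.6
  endloop
 endfacet
 facet normal -0.341 -0.587 0.734
  outer loop
   vertex 5.1 3.1 5.2
   vertex 2.6 5.3 5.8
   vertex 0.4 1.2 1.5
  endloop
 endfacet
 facet normal 0.672 0.690 0.269
  outer loop
   vertex 5.1 3.1 5.2
   vertex 5.4 4.6 0.6
   vertex 2.6 5.3 5.8
  endloop
 endfacet
 facet normal -0.406 0.376 -0.833
  outer loop
   vertex 2.6 4.9 2.1
   vertex 5.4 4.6 0.6
   vertex 0.4 1.2 1.5
  endloop
 endfacet
 facet normal -0.765 0.517 -0.384
  outer loop
   vertex 2.6 4.9 2.1
   vertex 0.4 1.2 1.5
   vertex 1.9 5.5 4.3
  endloop
 endfacet
 facet normal -0.045 0.960 -0.276
  outer loop
   vertex 2.6 4.9 2.1
   vertex 1.9 5.5 4.3
   vertex 5.4 4.6 0.6
  endloop
 endfacet
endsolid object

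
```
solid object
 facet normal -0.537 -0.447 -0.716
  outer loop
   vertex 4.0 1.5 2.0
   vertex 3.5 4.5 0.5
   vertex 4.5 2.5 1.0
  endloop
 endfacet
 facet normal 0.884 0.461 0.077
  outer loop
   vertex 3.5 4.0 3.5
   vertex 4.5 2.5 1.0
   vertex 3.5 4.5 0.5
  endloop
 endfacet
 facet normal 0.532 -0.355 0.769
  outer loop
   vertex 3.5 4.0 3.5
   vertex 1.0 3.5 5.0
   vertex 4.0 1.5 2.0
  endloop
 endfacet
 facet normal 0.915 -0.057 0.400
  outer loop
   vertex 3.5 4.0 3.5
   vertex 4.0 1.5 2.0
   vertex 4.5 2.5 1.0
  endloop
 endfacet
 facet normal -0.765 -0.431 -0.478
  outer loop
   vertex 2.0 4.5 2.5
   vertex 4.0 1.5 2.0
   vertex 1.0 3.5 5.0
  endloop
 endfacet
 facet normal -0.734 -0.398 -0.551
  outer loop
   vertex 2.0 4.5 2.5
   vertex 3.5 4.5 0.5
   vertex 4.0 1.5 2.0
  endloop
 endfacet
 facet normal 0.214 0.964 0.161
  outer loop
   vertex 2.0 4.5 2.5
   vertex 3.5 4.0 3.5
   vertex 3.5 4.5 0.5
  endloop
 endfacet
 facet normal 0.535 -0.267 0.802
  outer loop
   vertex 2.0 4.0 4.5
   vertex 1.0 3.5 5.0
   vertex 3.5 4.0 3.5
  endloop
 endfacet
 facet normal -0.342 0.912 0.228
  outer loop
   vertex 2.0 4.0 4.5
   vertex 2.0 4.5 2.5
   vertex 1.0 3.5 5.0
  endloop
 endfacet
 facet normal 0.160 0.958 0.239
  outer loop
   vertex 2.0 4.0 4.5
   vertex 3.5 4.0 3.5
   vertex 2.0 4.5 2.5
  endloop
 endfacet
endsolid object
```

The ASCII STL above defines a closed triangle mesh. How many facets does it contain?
10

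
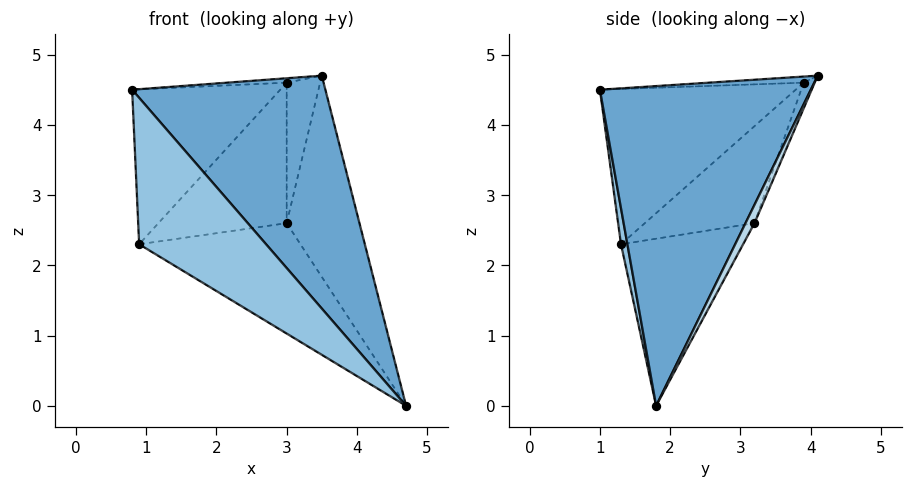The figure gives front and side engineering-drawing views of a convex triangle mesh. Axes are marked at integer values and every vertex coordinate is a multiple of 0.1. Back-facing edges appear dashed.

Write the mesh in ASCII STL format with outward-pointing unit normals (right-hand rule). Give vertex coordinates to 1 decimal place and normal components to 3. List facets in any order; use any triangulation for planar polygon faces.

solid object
 facet normal 0.654 -0.600 0.461
  outer loop
   vertex 3.5 4.1 4.7
   vertex 0.8 1.0 4.5
   vertex 4.7 1.8 0.0
  endloop
 endfacet
 facet normal 0.050 -0.990 -0.133
  outer loop
   vertex 0.9 1.3 2.3
   vertex 4.7 1.8 0.0
   vertex 0.8 1.0 4.5
  endloop
 endfacet
 facet normal 0.111 0.904 -0.414
  outer loop
   vertex 3.0 3.2 2.6
   vertex 3.5 4.1 4.7
   vertex 4.7 1.8 0.0
  endloop
 endfacet
 facet normal -0.466 0.615 -0.636
  outer loop
   vertex 3.0 3.2 2.6
   vertex 4.7 1.8 0.0
   vertex 0.9 1.3 2.3
  endloop
 endfacet
 facet normal -0.255 0.160 0.954
  outer loop
   vertex 3.0 3.9 4.6
   vertex 0.8 1.0 4.5
   vertex 3.5 4.1 4.7
  endloop
 endfacet
 facet normal -0.797 0.603 0.046
  outer loop
   vertex 3.0 3.9 4.6
   vertex 0.9 1.3 2.3
   vertex 0.8 1.0 4.5
  endloop
 endfacet
 facet normal -0.297 0.901 -0.315
  outer loop
   vertex 3.0 3.9 4.6
   vertex 3.5 4.1 4.7
   vertex 3.0 3.2 2.6
  endloop
 endfacet
 facet normal -0.628 0.735 -0.257
  outer loop
   vertex 3.0 3.9 4.6
   vertex 3.0 3.2 2.6
   vertex 0.9 1.3 2.3
  endloop
 endfacet
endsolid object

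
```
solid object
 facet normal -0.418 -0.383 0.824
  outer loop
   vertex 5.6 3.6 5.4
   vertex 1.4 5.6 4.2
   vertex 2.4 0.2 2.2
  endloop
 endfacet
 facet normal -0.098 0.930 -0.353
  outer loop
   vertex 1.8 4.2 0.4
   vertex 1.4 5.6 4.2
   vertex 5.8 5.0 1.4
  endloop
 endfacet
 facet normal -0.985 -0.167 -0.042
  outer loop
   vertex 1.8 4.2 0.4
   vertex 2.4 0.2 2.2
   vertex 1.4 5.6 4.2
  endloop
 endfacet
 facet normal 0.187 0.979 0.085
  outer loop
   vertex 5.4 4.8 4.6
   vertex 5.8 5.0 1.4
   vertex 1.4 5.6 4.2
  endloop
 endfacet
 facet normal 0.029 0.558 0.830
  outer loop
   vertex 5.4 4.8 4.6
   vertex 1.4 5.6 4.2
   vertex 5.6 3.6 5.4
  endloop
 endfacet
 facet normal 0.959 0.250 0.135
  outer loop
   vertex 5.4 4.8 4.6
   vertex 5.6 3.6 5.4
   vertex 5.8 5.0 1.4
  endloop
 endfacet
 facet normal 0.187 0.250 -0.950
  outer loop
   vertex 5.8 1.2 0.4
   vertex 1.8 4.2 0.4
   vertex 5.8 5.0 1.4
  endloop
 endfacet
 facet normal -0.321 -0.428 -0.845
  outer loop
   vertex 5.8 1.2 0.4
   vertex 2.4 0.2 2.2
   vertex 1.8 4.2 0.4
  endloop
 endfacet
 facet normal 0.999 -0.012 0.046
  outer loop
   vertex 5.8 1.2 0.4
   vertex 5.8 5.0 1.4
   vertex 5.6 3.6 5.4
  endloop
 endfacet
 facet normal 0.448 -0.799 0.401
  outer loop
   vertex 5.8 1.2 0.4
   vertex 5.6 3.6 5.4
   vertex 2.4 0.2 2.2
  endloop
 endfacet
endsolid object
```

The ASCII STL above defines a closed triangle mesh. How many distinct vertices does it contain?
7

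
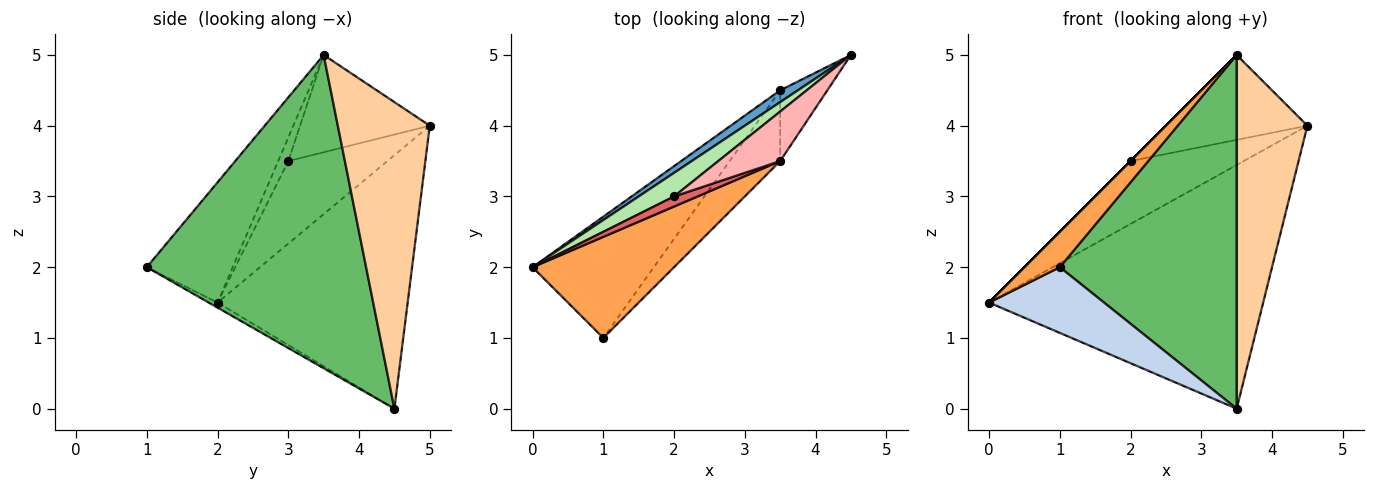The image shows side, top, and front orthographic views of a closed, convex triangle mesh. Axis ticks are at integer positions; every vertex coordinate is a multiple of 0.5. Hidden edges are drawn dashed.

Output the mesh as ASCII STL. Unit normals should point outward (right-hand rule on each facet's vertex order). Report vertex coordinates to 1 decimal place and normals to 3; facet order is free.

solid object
 facet normal -0.569 0.821 0.040
  outer loop
   vertex 3.5 4.5 0.0
   vertex 0.0 2.0 1.5
   vertex 4.5 5.0 4.0
  endloop
 endfacet
 facet normal -0.037 -0.476 -0.879
  outer loop
   vertex 3.5 4.5 0.0
   vertex 1.0 1.0 2.0
   vertex 0.0 2.0 1.5
  endloop
 endfacet
 facet normal -0.626 -0.258 0.736
  outer loop
   vertex 3.5 3.5 5.0
   vertex 0.0 2.0 1.5
   vertex 1.0 1.0 2.0
  endloop
 endfacet
 facet normal 0.787 -0.605 -0.121
  outer loop
   vertex 3.5 3.5 5.0
   vertex 3.5 4.5 0.0
   vertex 4.5 5.0 4.0
  endloop
 endfacet
 facet normal 0.772 -0.623 -0.125
  outer loop
   vertex 3.5 3.5 5.0
   vertex 1.0 1.0 2.0
   vertex 3.5 4.5 0.0
  endloop
 endfacet
 facet normal -0.634 0.724 0.272
  outer loop
   vertex 2.0 3.0 3.5
   vertex 4.5 5.0 4.0
   vertex 0.0 2.0 1.5
  endloop
 endfacet
 facet normal -0.707 0.000 0.707
  outer loop
   vertex 2.0 3.0 3.5
   vertex 0.0 2.0 1.5
   vertex 3.5 3.5 5.0
  endloop
 endfacet
 facet normal -0.621 0.677 0.395
  outer loop
   vertex 2.0 3.0 3.5
   vertex 3.5 3.5 5.0
   vertex 4.5 5.0 4.0
  endloop
 endfacet
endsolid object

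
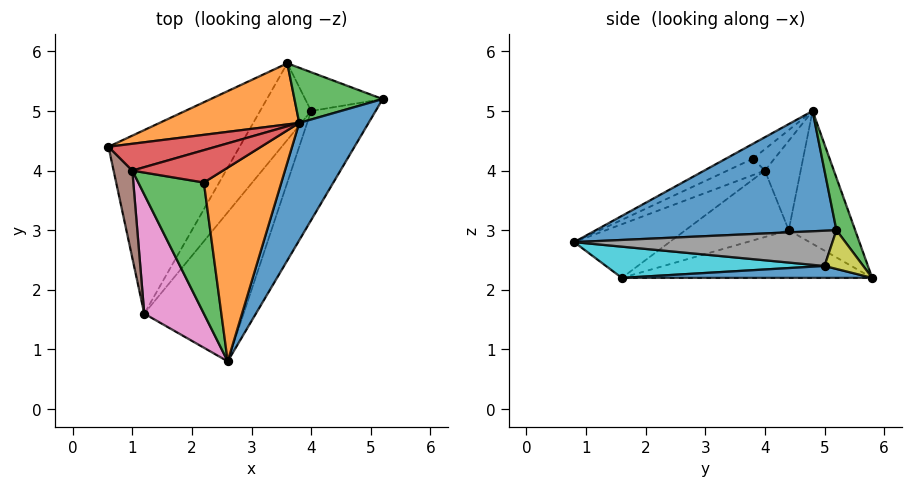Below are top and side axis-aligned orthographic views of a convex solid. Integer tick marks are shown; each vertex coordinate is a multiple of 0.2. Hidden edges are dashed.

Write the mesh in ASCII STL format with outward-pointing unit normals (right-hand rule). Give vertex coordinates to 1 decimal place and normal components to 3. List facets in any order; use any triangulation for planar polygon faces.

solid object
 facet normal 0.764 -0.471 0.440
  outer loop
   vertex 3.8 4.8 5.0
   vertex 2.6 0.8 2.8
   vertex 5.2 5.2 3.0
  endloop
 endfacet
 facet normal -0.322 0.884 0.339
  outer loop
   vertex 3.6 5.8 2.2
   vertex 0.6 4.4 3.0
   vertex 3.8 4.8 5.0
  endloop
 endfacet
 facet normal 0.189 0.929 0.318
  outer loop
   vertex 3.6 5.8 2.2
   vertex 3.8 4.8 5.0
   vertex 5.2 5.2 3.0
  endloop
 endfacet
 facet normal -0.394 0.788 0.473
  outer loop
   vertex 1.0 4.0 4.0
   vertex 3.8 4.8 5.0
   vertex 0.6 4.4 3.0
  endloop
 endfacet
 facet normal -0.335 0.192 -0.922
  outer loop
   vertex 1.2 1.6 2.2
   vertex 0.6 4.4 3.0
   vertex 3.6 5.8 2.2
  endloop
 endfacet
 facet normal -0.926 -0.273 0.261
  outer loop
   vertex 1.2 1.6 2.2
   vertex 1.0 4.0 4.0
   vertex 0.6 4.4 3.0
  endloop
 endfacet
 facet normal -0.570 -0.523 0.634
  outer loop
   vertex 1.2 1.6 2.2
   vertex 2.6 0.8 2.8
   vertex 1.0 4.0 4.0
  endloop
 endfacet
 facet normal 0.466 -0.236 -0.853
  outer loop
   vertex 4.0 5.0 2.4
   vertex 5.2 5.2 3.0
   vertex 2.6 0.8 2.8
  endloop
 endfacet
 facet normal 0.447 0.000 -0.894
  outer loop
   vertex 4.0 5.0 2.4
   vertex 3.6 5.8 2.2
   vertex 5.2 5.2 3.0
  endloop
 endfacet
 facet normal 0.295 -0.187 -0.937
  outer loop
   vertex 4.0 5.0 2.4
   vertex 2.6 0.8 2.8
   vertex 1.2 1.6 2.2
  endloop
 endfacet
 facet normal 0.225 -0.129 -0.966
  outer loop
   vertex 4.0 5.0 2.4
   vertex 1.2 1.6 2.2
   vertex 3.6 5.8 2.2
  endloop
 endfacet
 facet normal -0.170 -0.435 0.884
  outer loop
   vertex 2.2 3.8 4.2
   vertex 2.6 0.8 2.8
   vertex 3.8 4.8 5.0
  endloop
 endfacet
 facet normal -0.218 -0.436 0.873
  outer loop
   vertex 2.2 3.8 4.2
   vertex 1.0 4.0 4.0
   vertex 2.6 0.8 2.8
  endloop
 endfacet
 facet normal -0.213 -0.379 0.900
  outer loop
   vertex 2.2 3.8 4.2
   vertex 3.8 4.8 5.0
   vertex 1.0 4.0 4.0
  endloop
 endfacet
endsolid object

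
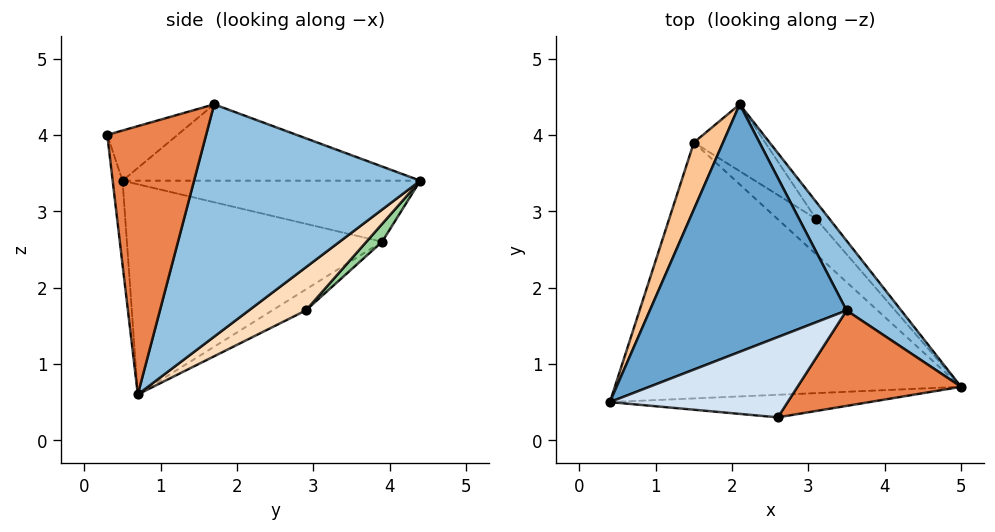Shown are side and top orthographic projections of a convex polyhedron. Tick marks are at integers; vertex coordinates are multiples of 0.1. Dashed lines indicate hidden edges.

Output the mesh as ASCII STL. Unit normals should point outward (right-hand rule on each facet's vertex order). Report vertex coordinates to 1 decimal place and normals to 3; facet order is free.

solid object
 facet normal -0.357 0.156 0.921
  outer loop
   vertex 3.5 1.7 4.4
   vertex 2.1 4.4 3.4
   vertex 0.4 0.5 3.4
  endloop
 endfacet
 facet normal 0.839 0.508 0.197
  outer loop
   vertex 3.5 1.7 4.4
   vertex 5.0 0.7 0.6
   vertex 2.1 4.4 3.4
  endloop
 endfacet
 facet normal -0.049 -0.987 -0.151
  outer loop
   vertex 2.6 0.3 4.0
   vertex 0.4 0.5 3.4
   vertex 5.0 0.7 0.6
  endloop
 endfacet
 facet normal -0.270 -0.100 0.958
  outer loop
   vertex 2.6 0.3 4.0
   vertex 3.5 1.7 4.4
   vertex 0.4 0.5 3.4
  endloop
 endfacet
 facet normal 0.700 -0.572 0.427
  outer loop
   vertex 2.6 0.3 4.0
   vertex 5.0 0.7 0.6
   vertex 3.5 1.7 4.4
  endloop
 endfacet
 facet normal -0.519 -0.033 -0.854
  outer loop
   vertex 1.5 3.9 2.6
   vertex 5.0 0.7 0.6
   vertex 0.4 0.5 3.4
  endloop
 endfacet
 facet normal -0.840 0.366 0.401
  outer loop
   vertex 1.5 3.9 2.6
   vertex 0.4 0.5 3.4
   vertex 2.1 4.4 3.4
  endloop
 endfacet
 facet normal 0.684 0.697 -0.213
  outer loop
   vertex 3.1 2.9 1.7
   vertex 2.1 4.4 3.4
   vertex 5.0 0.7 0.6
  endloop
 endfacet
 facet normal -0.477 0.027 -0.878
  outer loop
   vertex 3.1 2.9 1.7
   vertex 5.0 0.7 0.6
   vertex 1.5 3.9 2.6
  endloop
 endfacet
 facet normal 0.151 0.784 -0.603
  outer loop
   vertex 3.1 2.9 1.7
   vertex 1.5 3.9 2.6
   vertex 2.1 4.4 3.4
  endloop
 endfacet
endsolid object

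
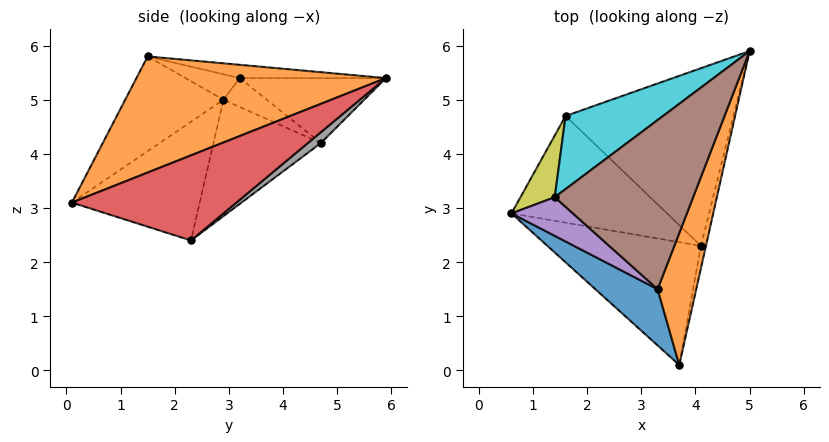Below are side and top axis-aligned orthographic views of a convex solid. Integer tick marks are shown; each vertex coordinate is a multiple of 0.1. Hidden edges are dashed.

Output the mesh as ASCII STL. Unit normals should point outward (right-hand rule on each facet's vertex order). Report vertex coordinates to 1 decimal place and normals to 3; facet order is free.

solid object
 facet normal -0.510 -0.792 0.335
  outer loop
   vertex 3.3 1.5 5.8
   vertex 0.6 2.9 5.0
   vertex 3.7 0.1 3.1
  endloop
 endfacet
 facet normal 0.899 -0.320 0.299
  outer loop
   vertex 3.3 1.5 5.8
   vertex 3.7 0.1 3.1
   vertex 5.0 5.9 5.4
  endloop
 endfacet
 facet normal -0.606 -0.139 -0.783
  outer loop
   vertex 4.1 2.3 2.4
   vertex 3.7 0.1 3.1
   vertex 0.6 2.9 5.0
  endloop
 endfacet
 facet normal 0.979 -0.196 -0.058
  outer loop
   vertex 4.1 2.3 2.4
   vertex 5.0 5.9 5.4
   vertex 3.7 0.1 3.1
  endloop
 endfacet
 facet normal -0.375 -0.206 0.904
  outer loop
   vertex 1.4 3.2 5.4
   vertex 0.6 2.9 5.0
   vertex 3.3 1.5 5.8
  endloop
 endfacet
 facet normal -0.095 0.126 0.987
  outer loop
   vertex 1.4 3.2 5.4
   vertex 3.3 1.5 5.8
   vertex 5.0 5.9 5.4
  endloop
 endfacet
 facet normal -0.599 -0.023 -0.801
  outer loop
   vertex 1.6 4.7 4.2
   vertex 4.1 2.3 2.4
   vertex 0.6 2.9 5.0
  endloop
 endfacet
 facet normal 0.050 0.632 -0.773
  outer loop
   vertex 1.6 4.7 4.2
   vertex 5.0 5.9 5.4
   vertex 4.1 2.3 2.4
  endloop
 endfacet
 facet normal -0.528 0.572 0.627
  outer loop
   vertex 1.6 4.7 4.2
   vertex 0.6 2.9 5.0
   vertex 1.4 3.2 5.4
  endloop
 endfacet
 facet normal -0.446 0.595 0.669
  outer loop
   vertex 1.6 4.7 4.2
   vertex 1.4 3.2 5.4
   vertex 5.0 5.9 5.4
  endloop
 endfacet
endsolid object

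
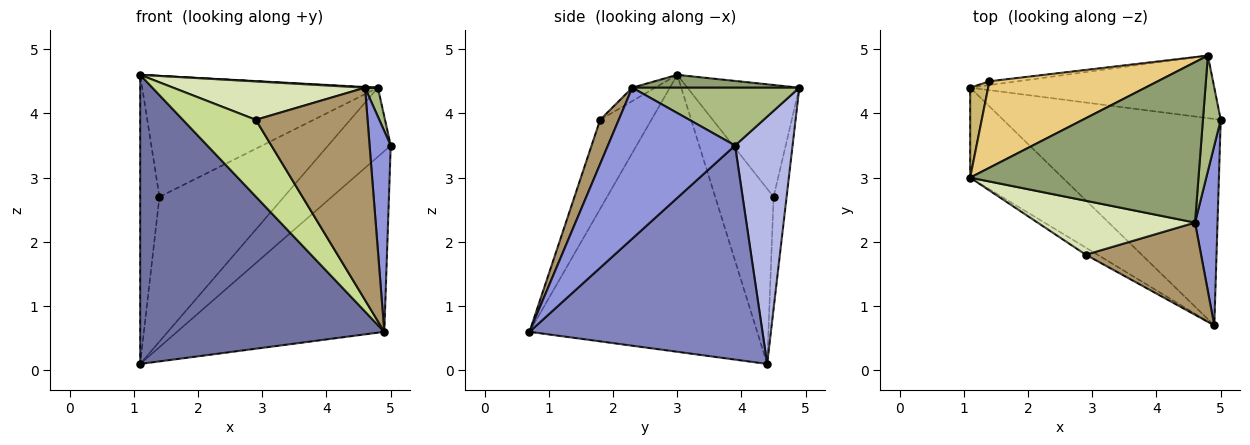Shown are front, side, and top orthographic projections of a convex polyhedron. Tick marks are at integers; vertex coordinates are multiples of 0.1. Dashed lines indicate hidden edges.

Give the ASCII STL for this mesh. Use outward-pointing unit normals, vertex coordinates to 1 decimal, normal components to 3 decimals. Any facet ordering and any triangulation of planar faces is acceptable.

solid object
 facet normal -0.665 -0.713 -0.222
  outer loop
   vertex 1.1 4.4 0.1
   vertex 4.9 0.7 0.6
   vertex 1.1 3.0 4.6
  endloop
 endfacet
 facet normal 0.595 0.529 -0.605
  outer loop
   vertex 1.1 4.4 0.1
   vertex 5.0 3.9 3.5
   vertex 4.9 0.7 0.6
  endloop
 endfacet
 facet normal 0.976 -0.162 0.145
  outer loop
   vertex 4.6 2.3 4.4
   vertex 4.9 0.7 0.6
   vertex 5.0 3.9 3.5
  endloop
 endfacet
 facet normal 0.563 0.612 -0.555
  outer loop
   vertex 4.8 4.9 4.4
   vertex 5.0 3.9 3.5
   vertex 1.1 4.4 0.1
  endloop
 endfacet
 facet normal 0.056 -0.004 0.998
  outer loop
   vertex 4.8 4.9 4.4
   vertex 1.1 3.0 4.6
   vertex 4.6 2.3 4.4
  endloop
 endfacet
 facet normal 0.953 -0.073 0.293
  outer loop
   vertex 4.8 4.9 4.4
   vertex 4.6 2.3 4.4
   vertex 5.0 3.9 3.5
  endloop
 endfacet
 facet normal -0.573 -0.816 -0.075
  outer loop
   vertex 2.9 1.8 3.9
   vertex 1.1 3.0 4.6
   vertex 4.9 0.7 0.6
  endloop
 endfacet
 facet normal -0.069 -0.578 0.813
  outer loop
   vertex 2.9 1.8 3.9
   vertex 4.6 2.3 4.4
   vertex 1.1 3.0 4.6
  endloop
 endfacet
 facet normal 0.151 -0.907 0.394
  outer loop
   vertex 2.9 1.8 3.9
   vertex 4.9 0.7 0.6
   vertex 4.6 2.3 4.4
  endloop
 endfacet
 facet normal -0.945 0.312 0.097
  outer loop
   vertex 1.4 4.5 2.7
   vertex 1.1 4.4 0.1
   vertex 1.1 3.0 4.6
  endloop
 endfacet
 facet normal -0.360 0.759 0.542
  outer loop
   vertex 1.4 4.5 2.7
   vertex 1.1 3.0 4.6
   vertex 4.8 4.9 4.4
  endloop
 endfacet
 facet normal -0.104 0.994 -0.026
  outer loop
   vertex 1.4 4.5 2.7
   vertex 4.8 4.9 4.4
   vertex 1.1 4.4 0.1
  endloop
 endfacet
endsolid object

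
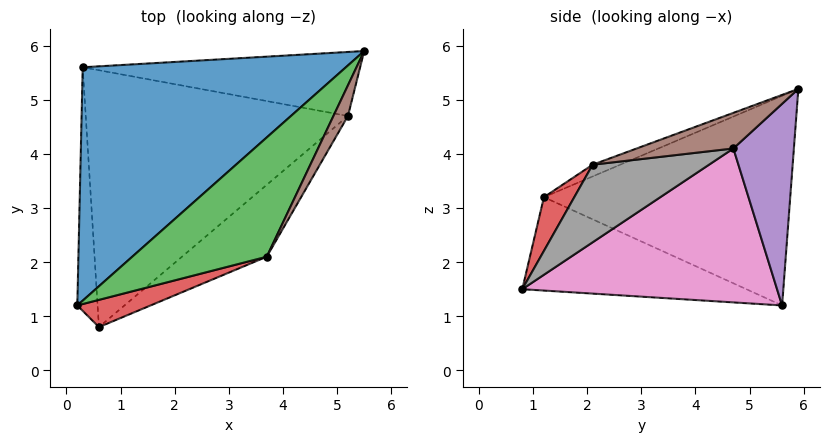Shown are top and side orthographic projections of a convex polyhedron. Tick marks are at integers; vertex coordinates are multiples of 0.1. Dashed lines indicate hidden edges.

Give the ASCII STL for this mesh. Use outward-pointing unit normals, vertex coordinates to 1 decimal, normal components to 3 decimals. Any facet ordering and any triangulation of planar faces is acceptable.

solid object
 facet normal -0.584 0.347 0.734
  outer loop
   vertex 0.3 5.6 1.2
   vertex 0.2 1.2 3.2
   vertex 5.5 5.9 5.2
  endloop
 endfacet
 facet normal -0.974 -0.074 -0.212
  outer loop
   vertex 0.6 0.8 1.5
   vertex 0.2 1.2 3.2
   vertex 0.3 5.6 1.2
  endloop
 endfacet
 facet normal -0.083 -0.310 0.947
  outer loop
   vertex 3.7 2.1 3.8
   vertex 5.5 5.9 5.2
   vertex 0.2 1.2 3.2
  endloop
 endfacet
 facet normal 0.197 -0.943 0.268
  outer loop
   vertex 3.7 2.1 3.8
   vertex 0.2 1.2 3.2
   vertex 0.6 0.8 1.5
  endloop
 endfacet
 facet normal 0.505 0.511 -0.695
  outer loop
   vertex 5.2 4.7 4.1
   vertex 0.3 5.6 1.2
   vertex 5.5 5.9 5.2
  endloop
 endfacet
 facet normal 0.802 -0.500 0.327
  outer loop
   vertex 5.2 4.7 4.1
   vertex 5.5 5.9 5.2
   vertex 3.7 2.1 3.8
  endloop
 endfacet
 facet normal 0.506 -0.022 -0.862
  outer loop
   vertex 5.2 4.7 4.1
   vertex 0.6 0.8 1.5
   vertex 0.3 5.6 1.2
  endloop
 endfacet
 facet normal 0.646 -0.291 -0.706
  outer loop
   vertex 5.2 4.7 4.1
   vertex 3.7 2.1 3.8
   vertex 0.6 0.8 1.5
  endloop
 endfacet
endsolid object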